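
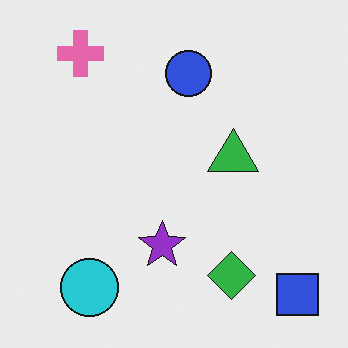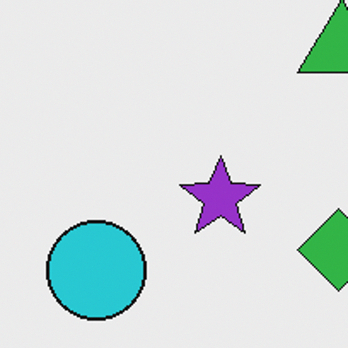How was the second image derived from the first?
It was cropped to a noticeably smaller region and rescaled.

The visible shapes are larger and the field of view is narrower; shapes near the original edges may be partly or wholly outside the frame — a crop-and-rescale.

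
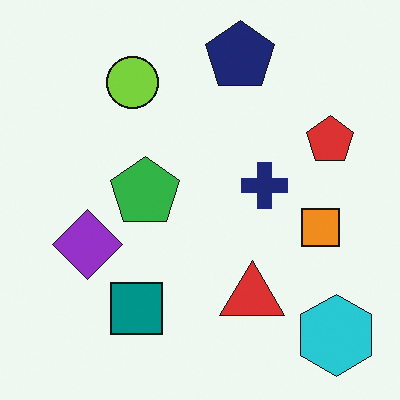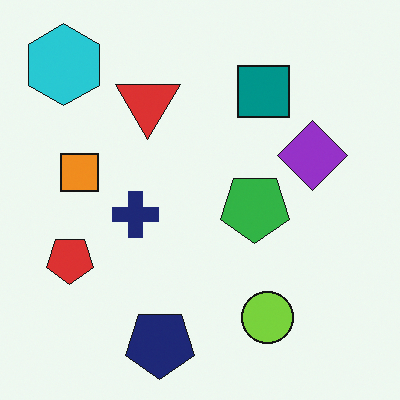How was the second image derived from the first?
Rotated 180°.

The cyan hexagon sits in the bottom-right of the first image and the top-left of the second — consistent with a whole-image 180° rotation.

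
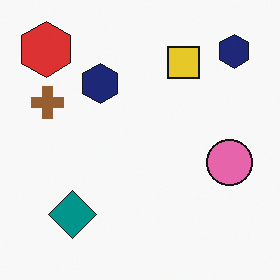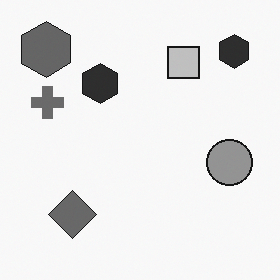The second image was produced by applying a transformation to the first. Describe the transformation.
The image was converted to grayscale.

All color is removed — every shape is now a shade of grey.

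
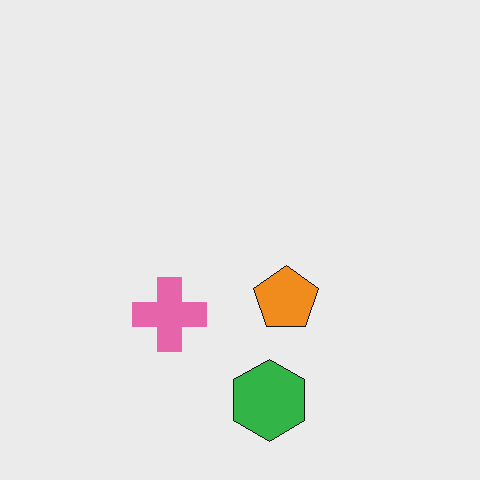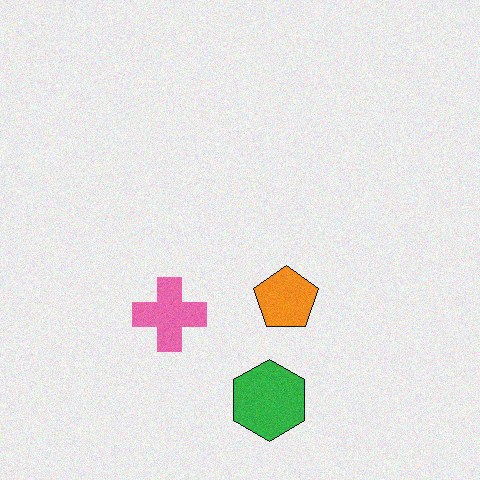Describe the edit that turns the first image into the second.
It was degraded with a light layer of grain.

Random speckle covers the whole image, including the flat background.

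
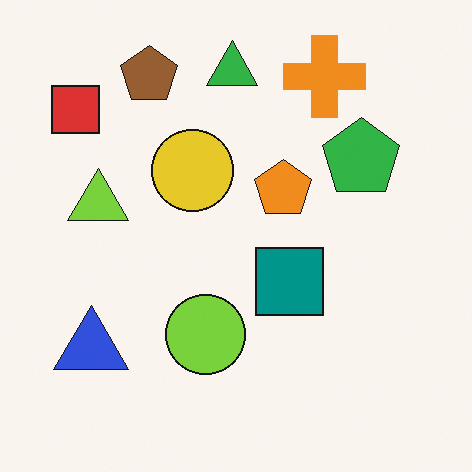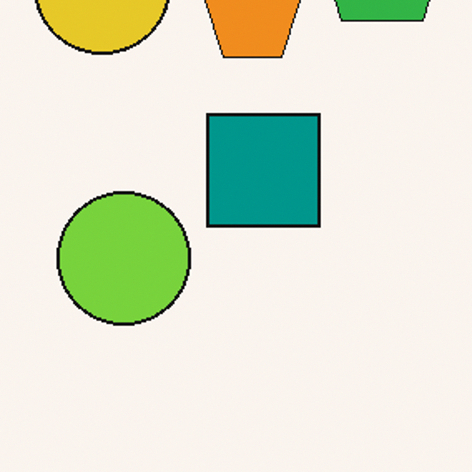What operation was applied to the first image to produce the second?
The image was cropped tightly and scaled back up.

The visible shapes are larger and the field of view is narrower; shapes near the original edges may be partly or wholly outside the frame — a crop-and-rescale.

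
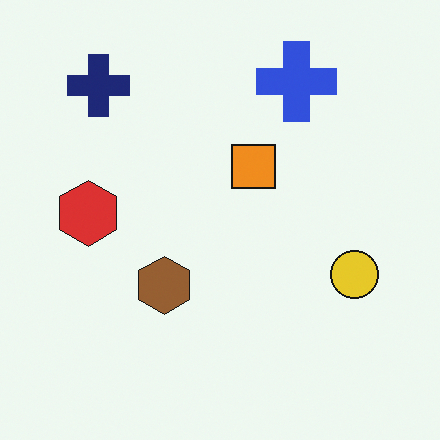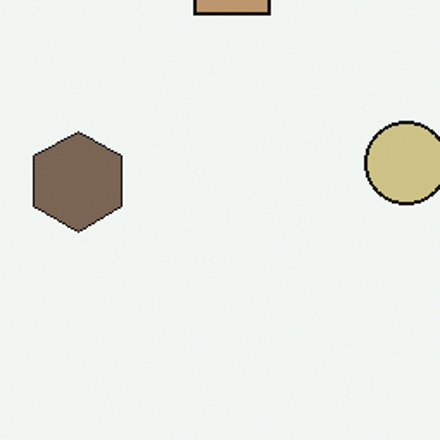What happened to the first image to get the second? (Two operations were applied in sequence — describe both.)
It was heavily desaturated, then cropped tightly and scaled back up.

All colors are more muted and greyish — a global saturation change. The visible shapes are larger and the field of view is narrower; shapes near the original edges may be partly or wholly outside the frame — a crop-and-rescale.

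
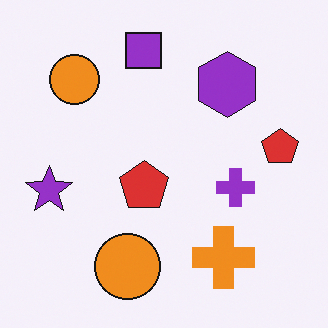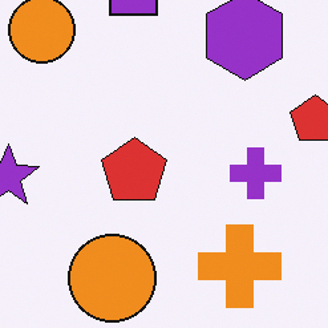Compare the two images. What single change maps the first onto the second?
It was cropped to a modestly smaller region and rescaled.

The visible shapes are larger and the field of view is narrower; shapes near the original edges may be partly or wholly outside the frame — a crop-and-rescale.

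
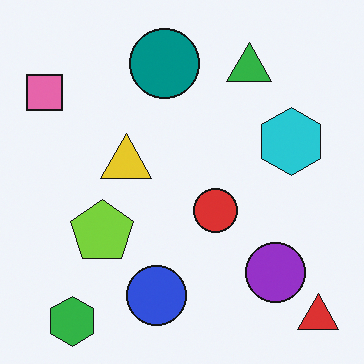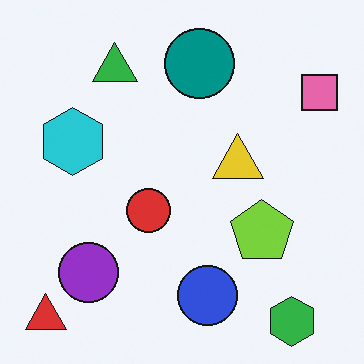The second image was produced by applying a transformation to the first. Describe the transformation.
It was flipped horizontally (left ↔ right).

The pink square is in the top-left of the first image and the top-right of the second — shapes on opposite sides of the vertical midline have swapped in a mirror flip.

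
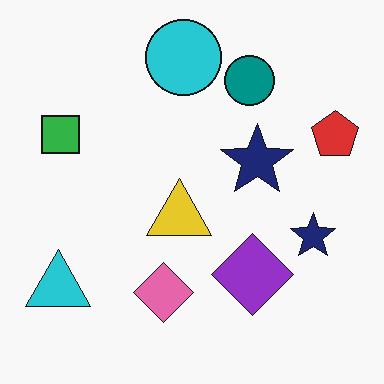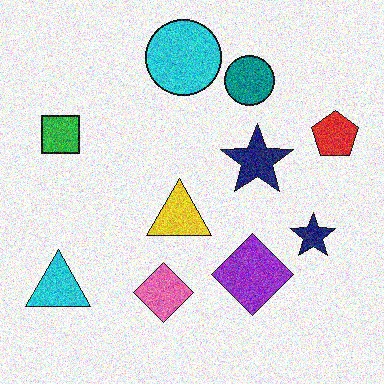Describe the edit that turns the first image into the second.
This is the original image degraded with a thick layer of grain.

Random speckle covers the whole image, including the flat background.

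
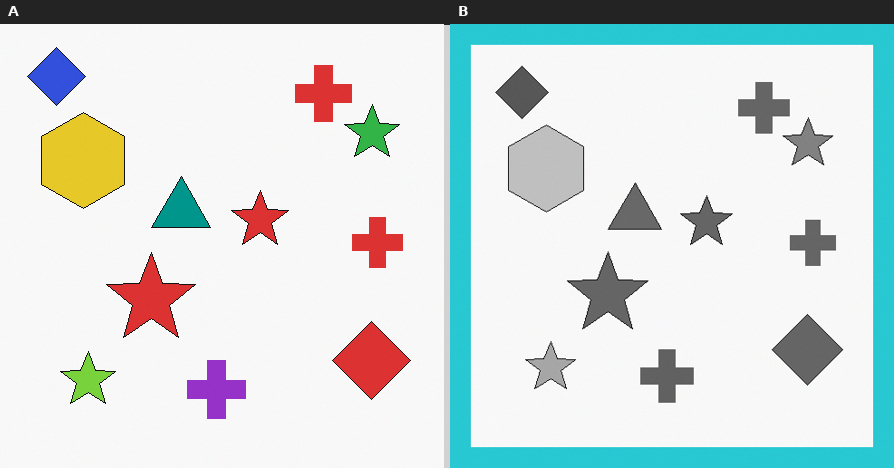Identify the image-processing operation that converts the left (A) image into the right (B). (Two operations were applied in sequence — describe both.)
The right (B) image is the left (A) converted to grayscale, then framed with a cyan border.

All color is removed — every shape is now a shade of grey. A solid cyan frame runs around the edge of the right (B) image, with the content slightly shrunk inside it.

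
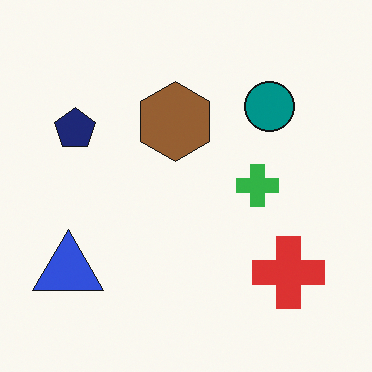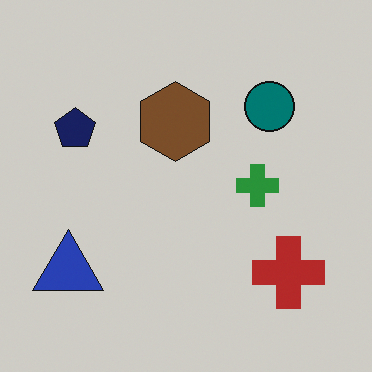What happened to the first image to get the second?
The image was slightly darkened.

Every pixel — background and shapes alike — is uniformly darkened.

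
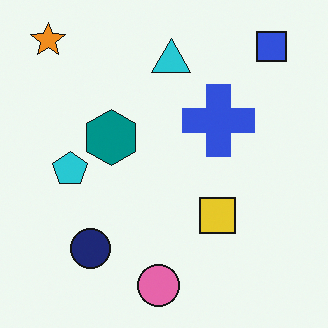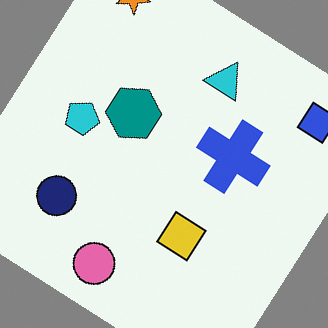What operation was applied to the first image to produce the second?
Rotated clockwise by a large amount — several tens of degrees.

Every shape is tilted by the same angle and the image corners show triangular fill wedges — a whole-image rotation by a non-right angle.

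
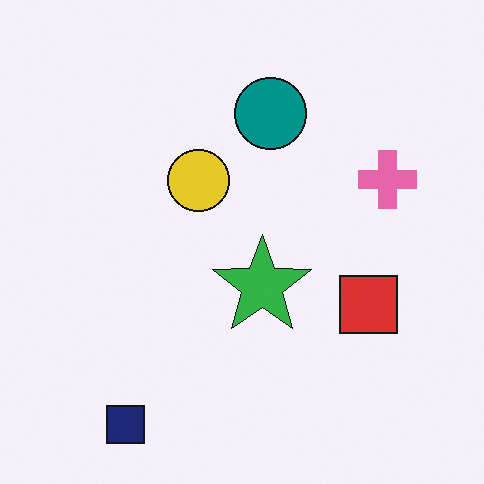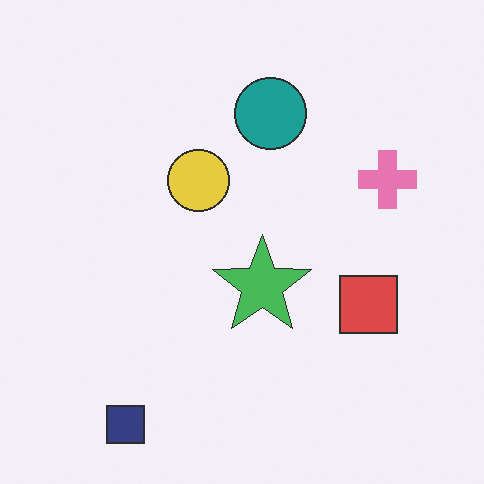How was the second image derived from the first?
It was given slightly reduced contrast.

Tones are pushed toward mid-grey across the whole image — a global contrast change.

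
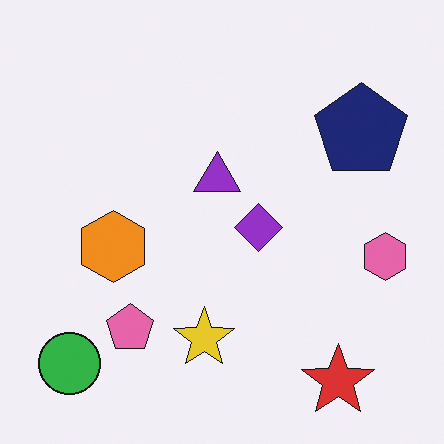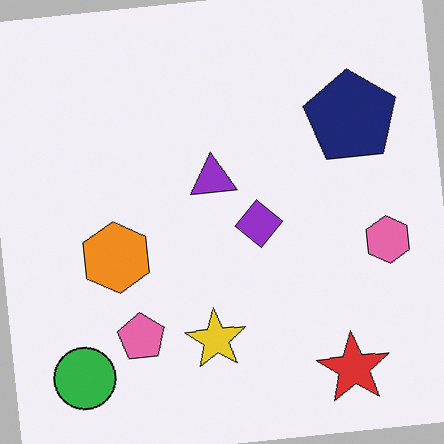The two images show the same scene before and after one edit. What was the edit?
The transformation is: rotated counter-clockwise by a small amount.

Every shape is tilted by the same angle and the image corners show triangular fill wedges — a whole-image rotation by a non-right angle.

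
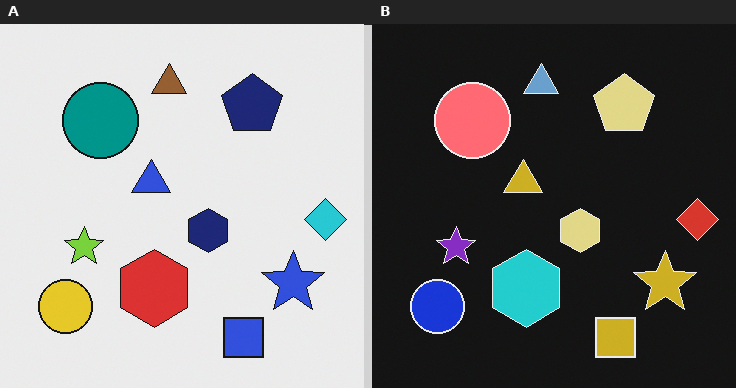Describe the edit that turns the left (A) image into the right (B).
The transformation is: color-inverted (negative).

The light background has become dark and every shape's color is its complement — a photographic negative.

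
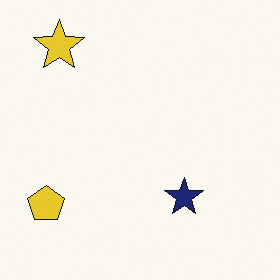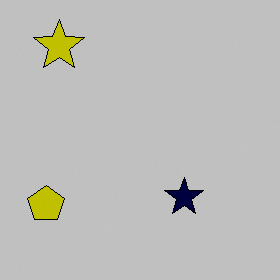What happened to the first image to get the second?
The image was aggressively posterized.

Each flat color has snapped to a coarser quantized level — most visibly, the near-white background has dropped to a flat grey.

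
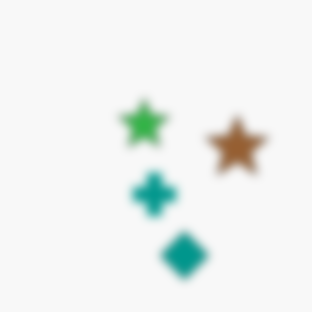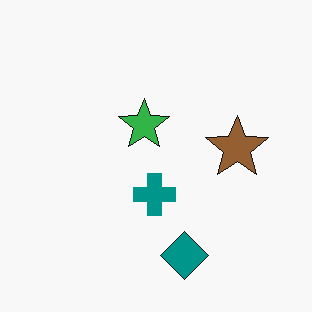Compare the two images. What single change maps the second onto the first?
The image was strongly gaussian-blurred.

Shape edges and outlines are uniformly softened across the whole image.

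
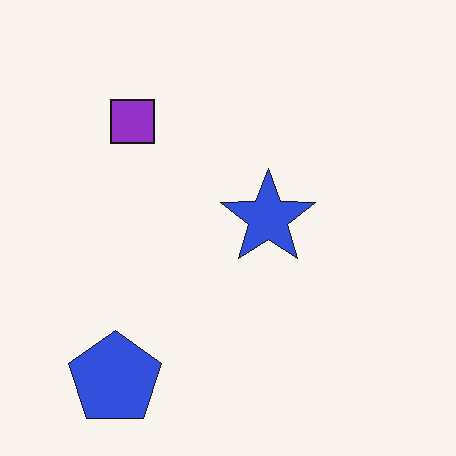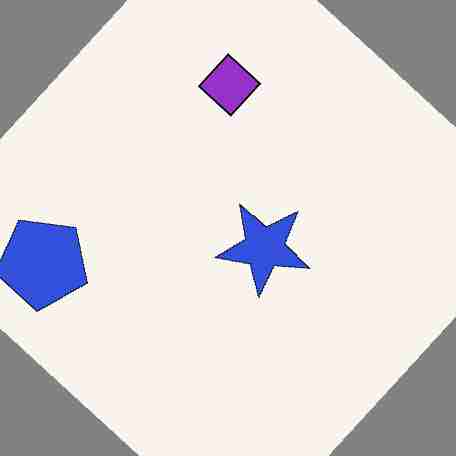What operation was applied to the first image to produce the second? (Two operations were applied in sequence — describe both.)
This is the original image rotated clockwise by a large amount — several tens of degrees, then heavily JPEG-compressed with obvious blocking artifacts.

Every shape is tilted by the same angle and the image corners show triangular fill wedges — a whole-image rotation by a non-right angle. Blocky 8×8 compression artifacts appear around shape edges and the flat background shows ringing — characteristic JPEG degradation.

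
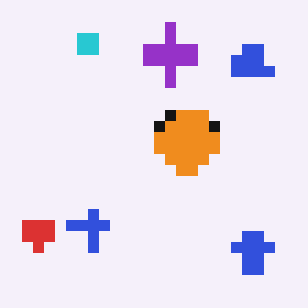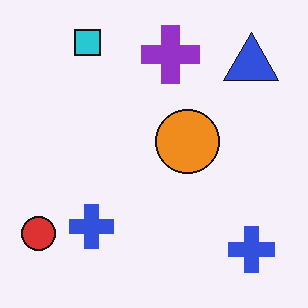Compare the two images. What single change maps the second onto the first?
The first image is the second heavily pixelated into large blocks.

Shapes are reduced to large square blocks; fine edges and outlines are lost — a downscale-then-upscale (mosaic) effect.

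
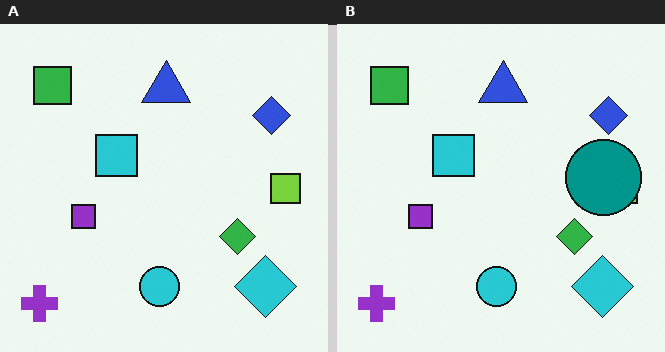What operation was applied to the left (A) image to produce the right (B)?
Overlaid with an additional teal circle.

A teal circle appears in the right (B) image that is absent from the left (A).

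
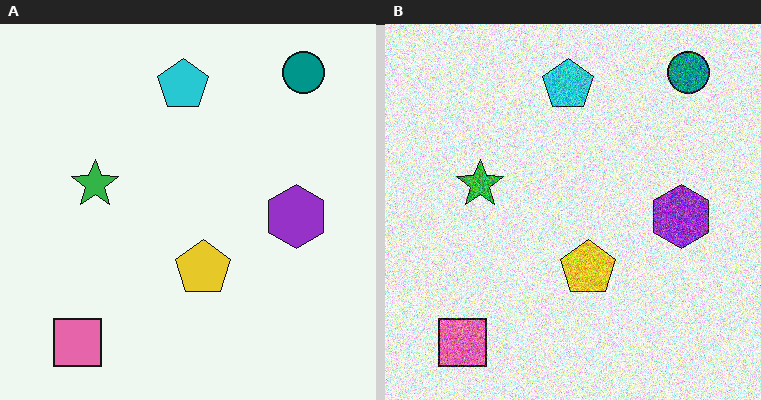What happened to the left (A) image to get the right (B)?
The image was degraded with a thick layer of grain.

Random speckle covers the whole image, including the flat background.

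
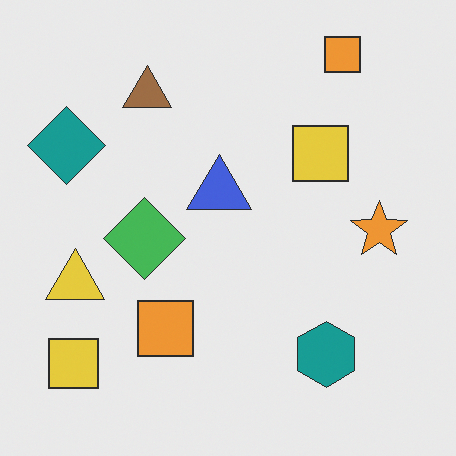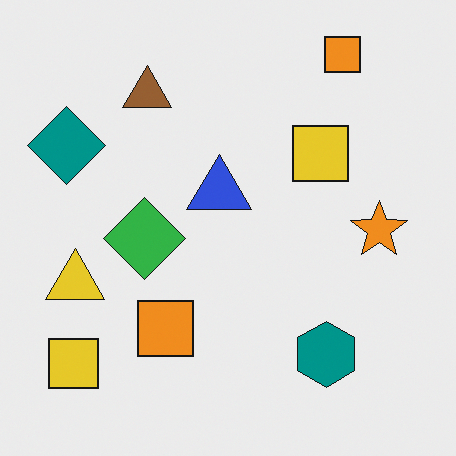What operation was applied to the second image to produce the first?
The transformation is: given slightly reduced contrast.

Tones are pushed toward mid-grey across the whole image — a global contrast change.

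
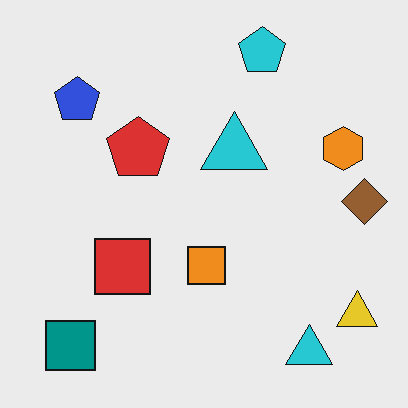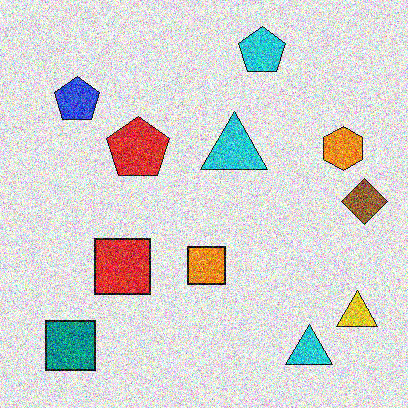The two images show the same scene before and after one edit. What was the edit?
This is the original image degraded with a thick layer of grain.

Random speckle covers the whole image, including the flat background.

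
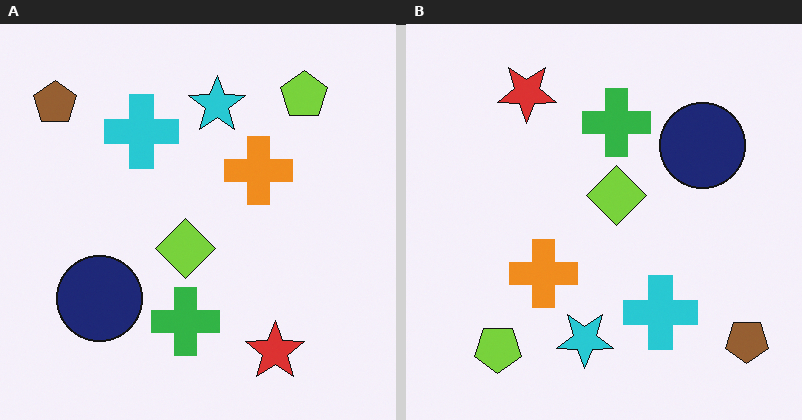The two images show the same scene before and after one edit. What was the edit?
The right (B) image is the left (A) rotated 180°.

The brown pentagon sits in the top-left of the left (A) image and the bottom-right of the right (B) — consistent with a whole-image 180° rotation.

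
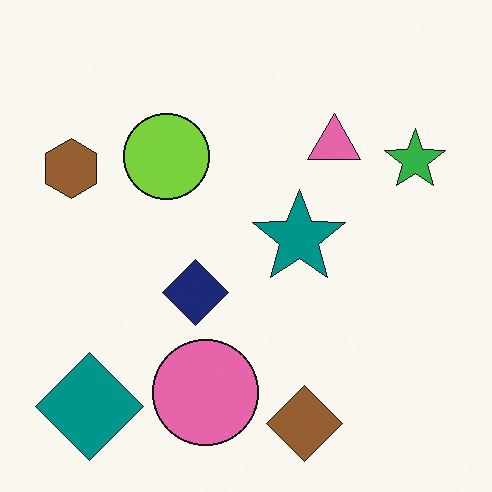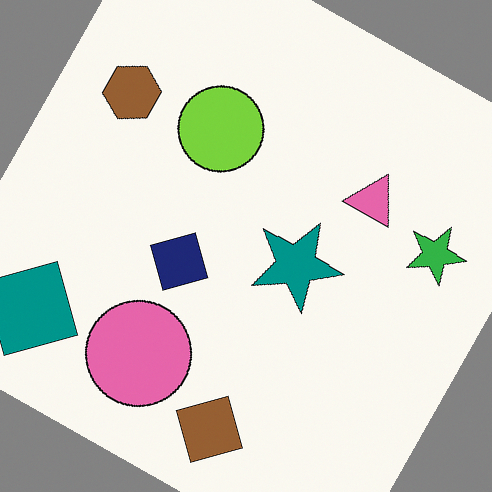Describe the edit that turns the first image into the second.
It was rotated clockwise by a clearly visible amount.

Every shape is tilted by the same angle and the image corners show triangular fill wedges — a whole-image rotation by a non-right angle.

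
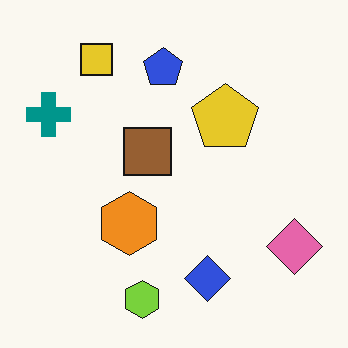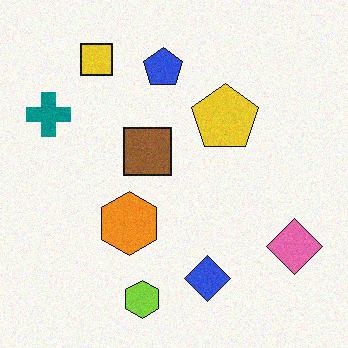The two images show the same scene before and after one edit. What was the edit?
The image was degraded with a light layer of grain.

Random speckle covers the whole image, including the flat background.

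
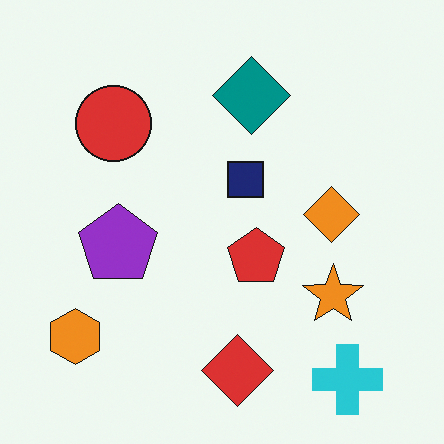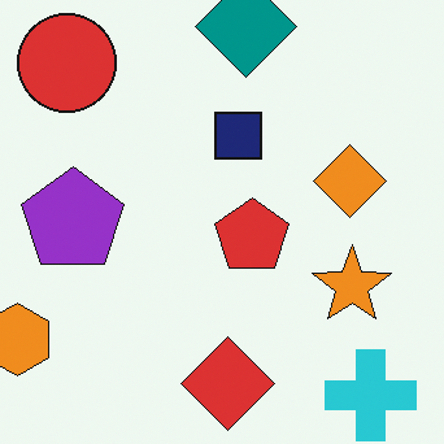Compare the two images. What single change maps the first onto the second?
The second image is the first cropped to a modestly smaller region and rescaled.

The visible shapes are larger and the field of view is narrower; shapes near the original edges may be partly or wholly outside the frame — a crop-and-rescale.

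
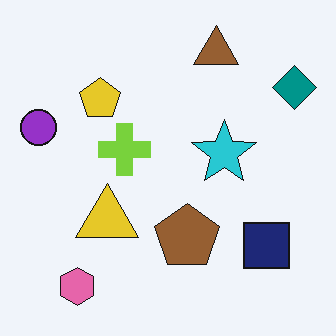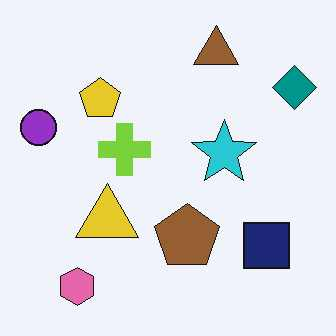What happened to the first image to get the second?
The second image is the first given moderate JPEG compression.

Blocky 8×8 compression artifacts appear around shape edges and the flat background shows ringing — characteristic JPEG degradation.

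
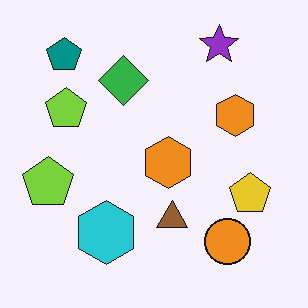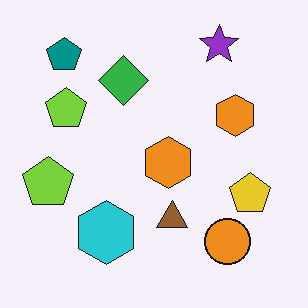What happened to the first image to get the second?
This is the original image given moderate JPEG compression.

Blocky 8×8 compression artifacts appear around shape edges and the flat background shows ringing — characteristic JPEG degradation.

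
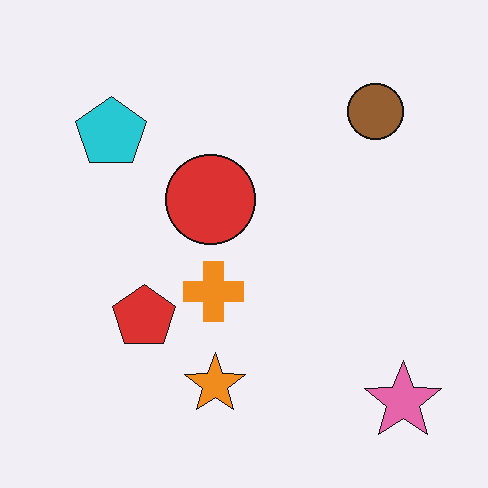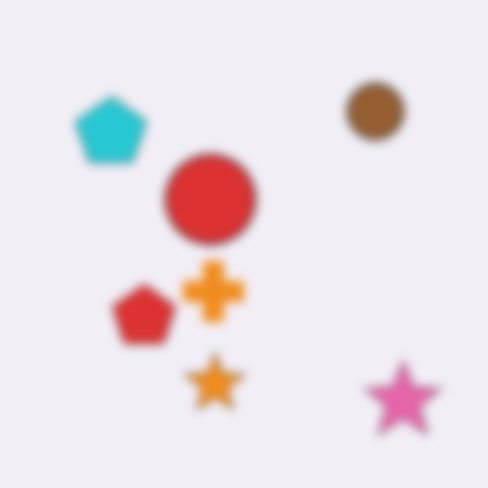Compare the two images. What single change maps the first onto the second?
The second image is the first heavily blurred.

Shape edges and outlines are uniformly softened across the whole image.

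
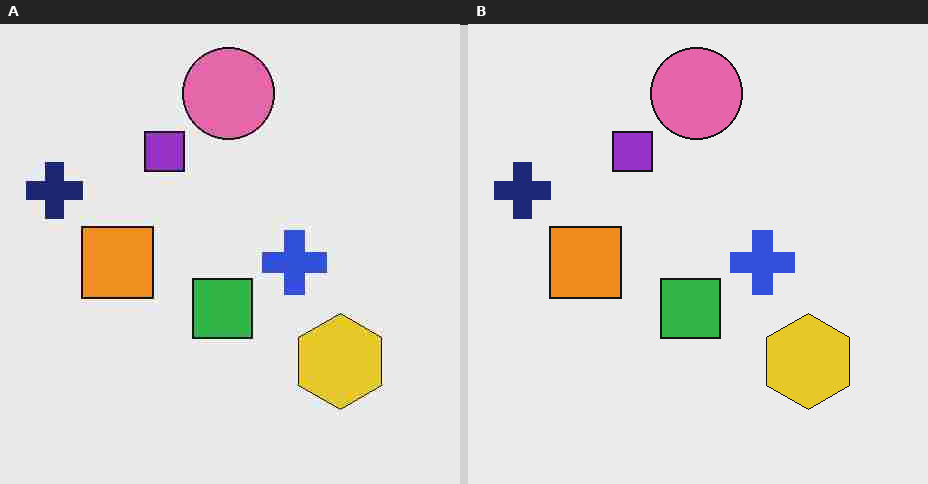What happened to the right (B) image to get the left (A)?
The image was degraded with heavy JPEG compression.

Blocky 8×8 compression artifacts appear around shape edges and the flat background shows ringing — characteristic JPEG degradation.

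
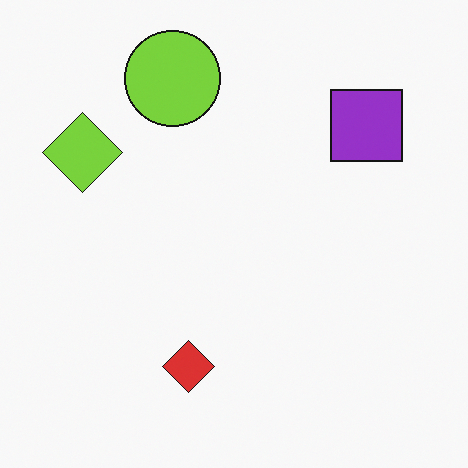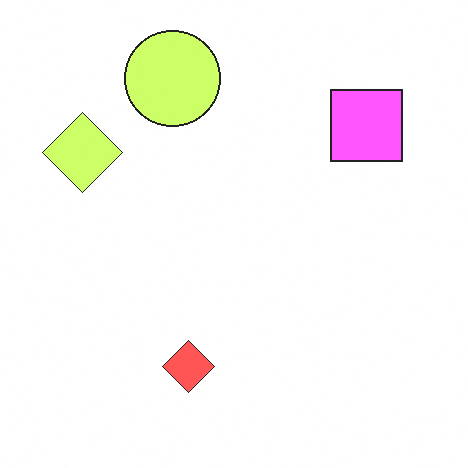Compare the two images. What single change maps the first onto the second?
It was brightened a lot.

Every pixel — background and shapes alike — is uniformly brightened.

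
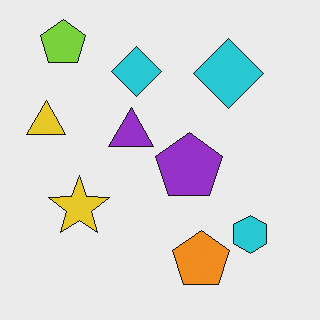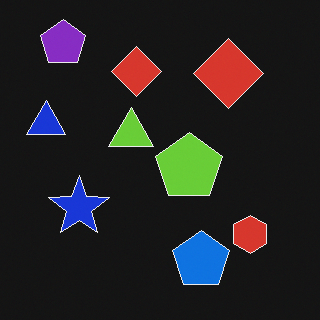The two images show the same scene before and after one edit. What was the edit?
The second image is the first color-inverted (negative).

The light background has become dark and every shape's color is its complement — a photographic negative.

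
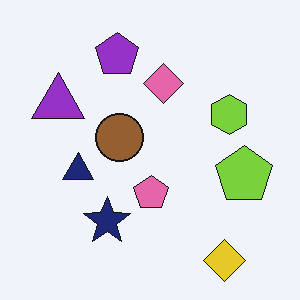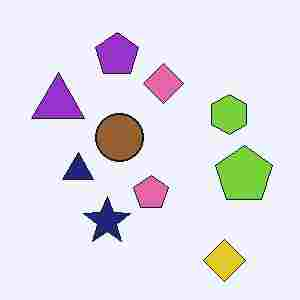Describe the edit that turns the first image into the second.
It was heavily JPEG-compressed with obvious blocking artifacts.

Blocky 8×8 compression artifacts appear around shape edges and the flat background shows ringing — characteristic JPEG degradation.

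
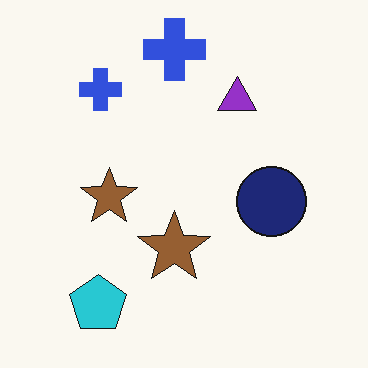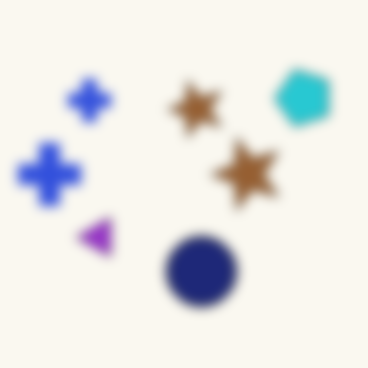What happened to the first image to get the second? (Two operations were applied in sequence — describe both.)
Transposed (reflected across the top-left ↔ bottom-right diagonal), then heavily blurred.

Shapes have swapped their row and column positions — what was in the top-right is now in the bottom-left — a diagonal reflection. Shape edges and outlines are uniformly softened across the whole image.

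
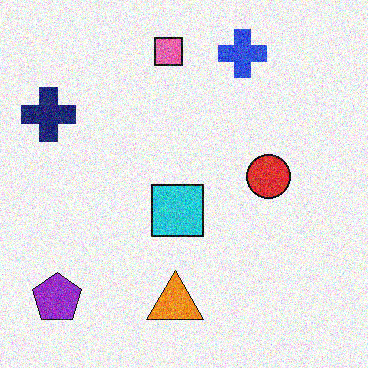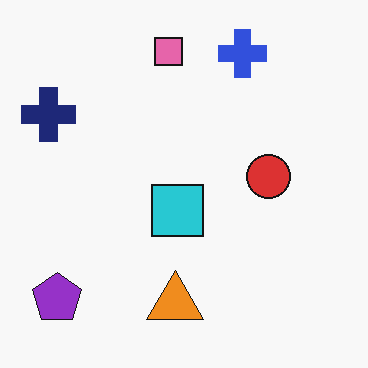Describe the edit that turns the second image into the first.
Degraded with heavy additive noise.

Random speckle covers the whole image, including the flat background.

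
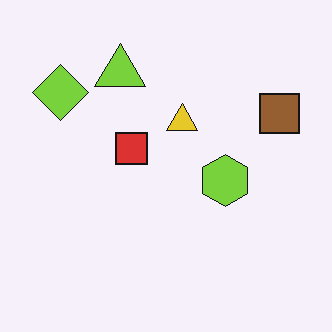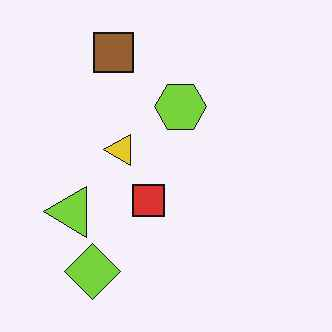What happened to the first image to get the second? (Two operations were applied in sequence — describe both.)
The transformation is: rotated 90° counter-clockwise, then JPEG-compressed with visible artifacts.

The lime diamond sits in the top-left of the first image and the bottom-left of the second — consistent with a whole-image 90° counter-clockwise rotation. Blocky 8×8 compression artifacts appear around shape edges and the flat background shows ringing — characteristic JPEG degradation.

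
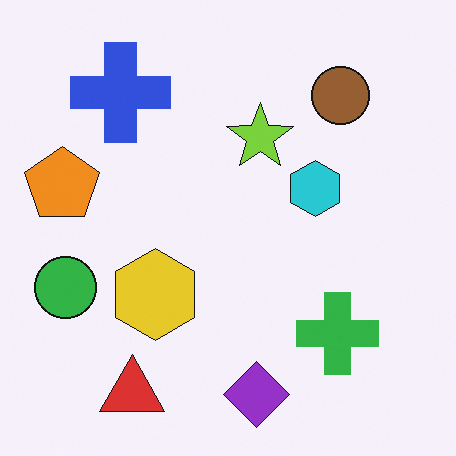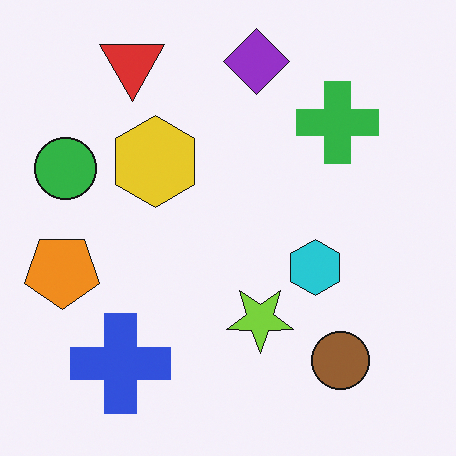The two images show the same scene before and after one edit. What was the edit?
The image was flipped vertically (top ↔ bottom).

The purple diamond is in the bottom of the first image and the top of the second — shapes on opposite sides of the horizontal midline have swapped in a mirror flip.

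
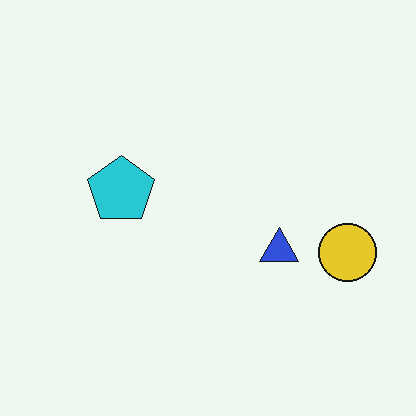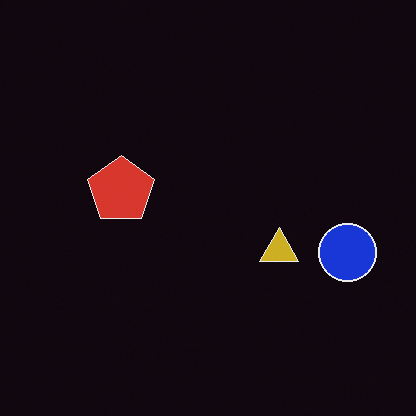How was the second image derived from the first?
It was color-inverted (negative).

The light background has become dark and every shape's color is its complement — a photographic negative.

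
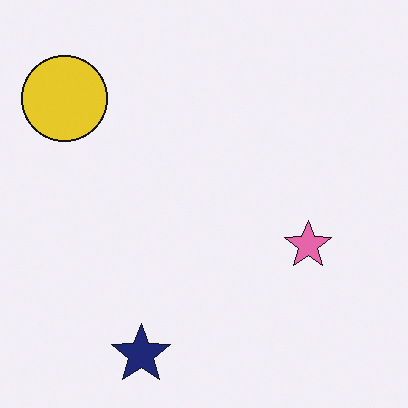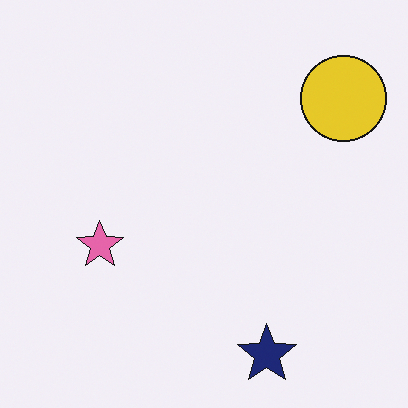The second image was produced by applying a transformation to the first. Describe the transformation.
This is the original image flipped horizontally (left ↔ right).

The yellow circle is in the top-left of the first image and the top-right of the second — shapes on opposite sides of the vertical midline have swapped in a mirror flip.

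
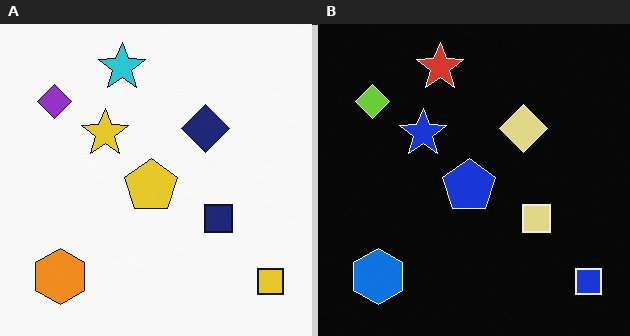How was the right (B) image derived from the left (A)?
The transformation is: color-inverted (negative).

The light background has become dark and every shape's color is its complement — a photographic negative.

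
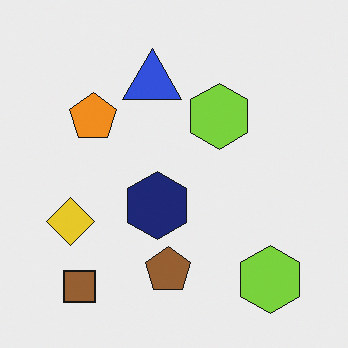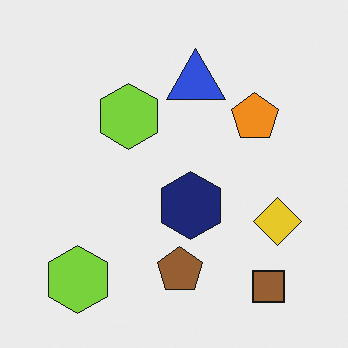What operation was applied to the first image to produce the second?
The image was flipped horizontally (left ↔ right).

The yellow diamond is in the left of the first image and the right of the second — shapes on opposite sides of the vertical midline have swapped in a mirror flip.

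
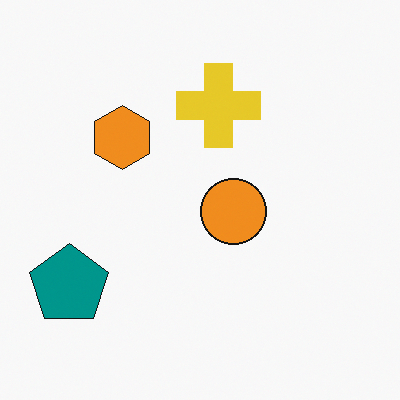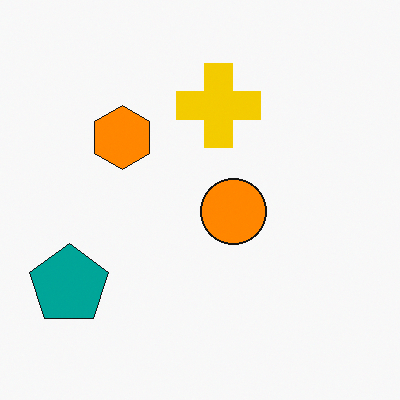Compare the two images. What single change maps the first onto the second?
Slightly oversaturated.

All colors are more vivid — a global saturation change.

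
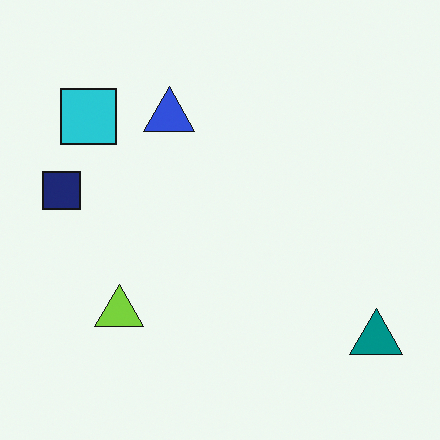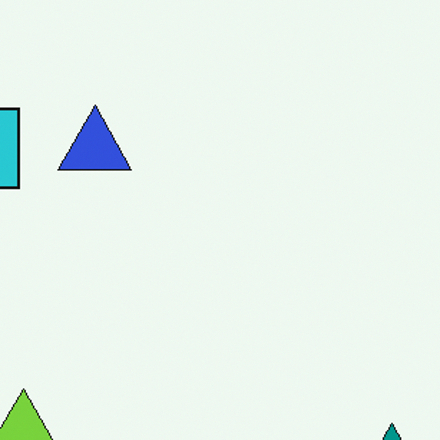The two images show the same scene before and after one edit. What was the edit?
It was cropped to a modestly smaller region and rescaled.

The visible shapes are larger and the field of view is narrower; shapes near the original edges may be partly or wholly outside the frame — a crop-and-rescale.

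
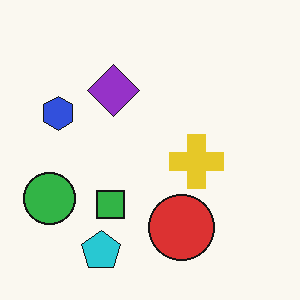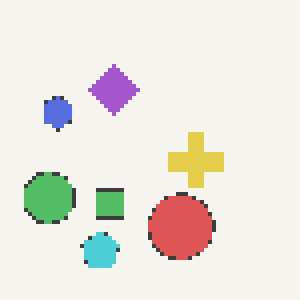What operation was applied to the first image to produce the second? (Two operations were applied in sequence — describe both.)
It was mildly pixelated, then given slightly reduced contrast.

Shapes are reduced to large square blocks; fine edges and outlines are lost — a downscale-then-upscale (mosaic) effect. Tones are pushed toward mid-grey across the whole image — a global contrast change.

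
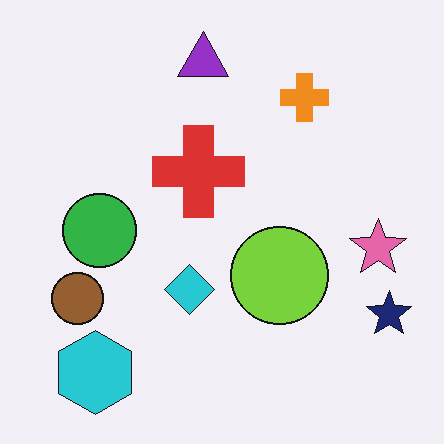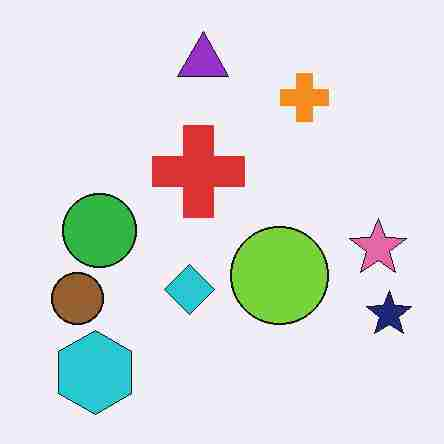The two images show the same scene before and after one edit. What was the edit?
This is the original image degraded with heavy JPEG compression.

Blocky 8×8 compression artifacts appear around shape edges and the flat background shows ringing — characteristic JPEG degradation.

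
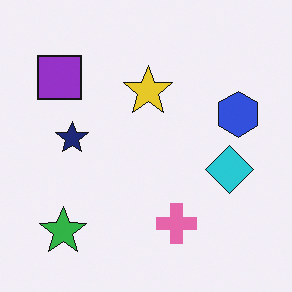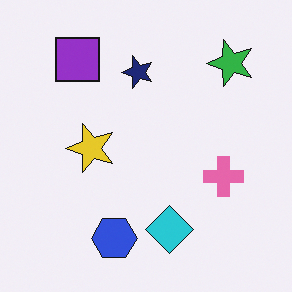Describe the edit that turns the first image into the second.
It was transposed (reflected across the top-left ↔ bottom-right diagonal).

Shapes have swapped their row and column positions — what was in the top-right is now in the bottom-left — a diagonal reflection.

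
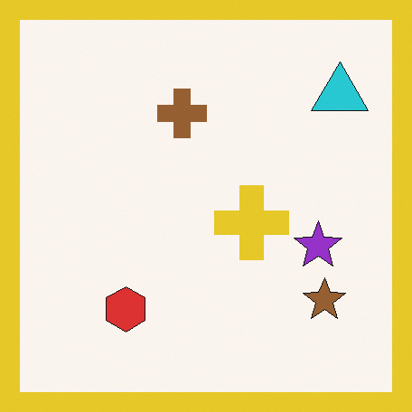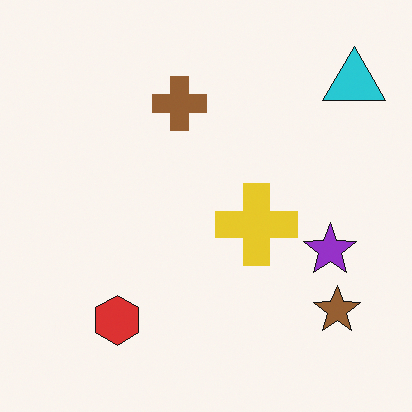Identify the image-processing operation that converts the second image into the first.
The image was framed with a yellow border.

A solid yellow frame runs around the edge of the first image, with the content slightly shrunk inside it.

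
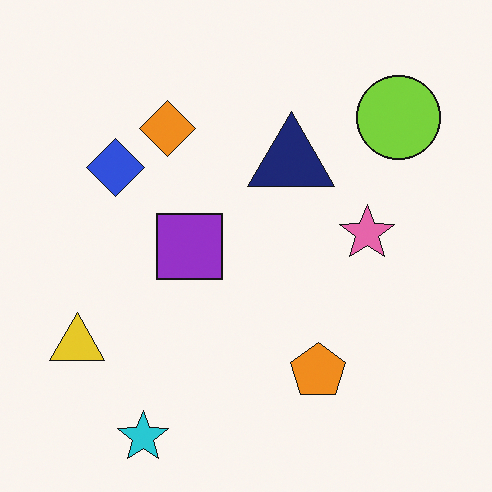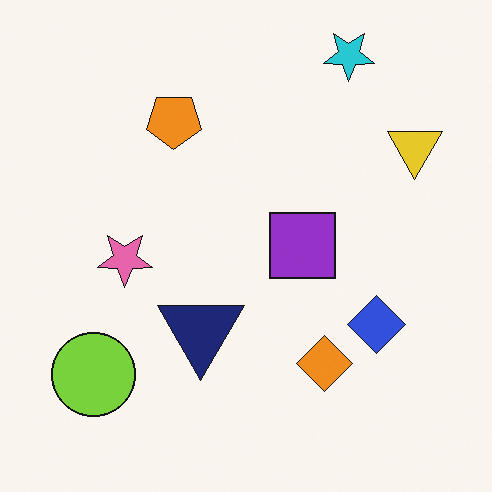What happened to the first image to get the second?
This is the original image rotated 180°.

The cyan star sits in the bottom-left of the first image and the top-right of the second — consistent with a whole-image 180° rotation.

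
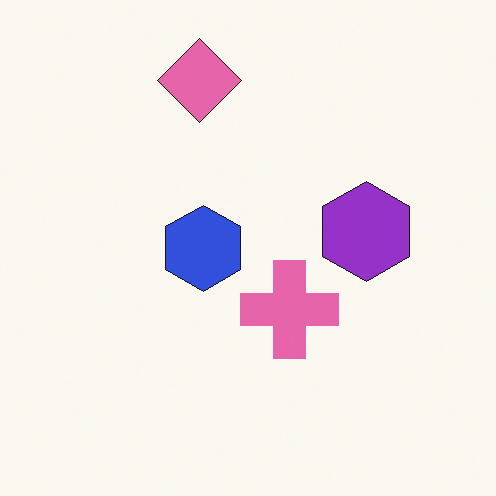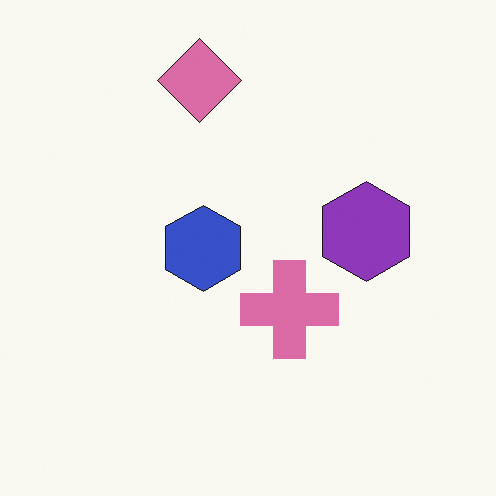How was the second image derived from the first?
The second image is the first slightly desaturated.

All colors are more muted and greyish — a global saturation change.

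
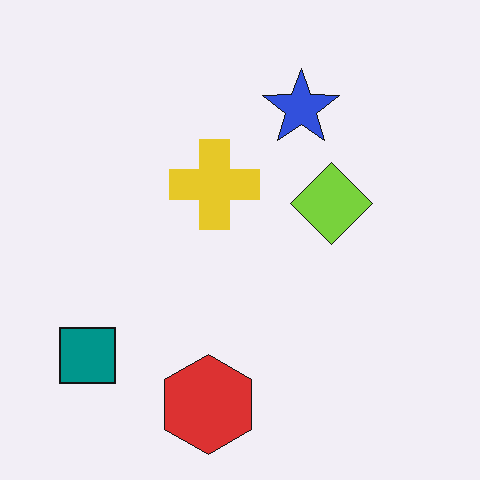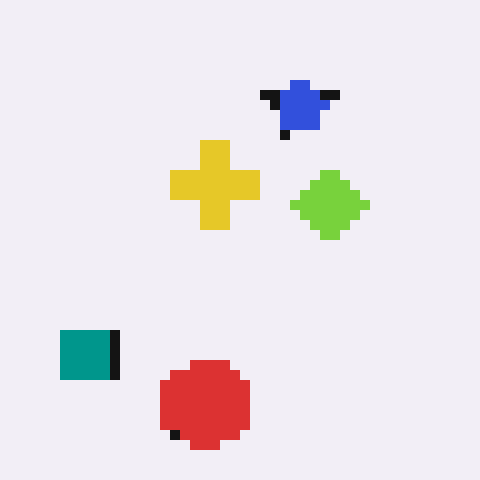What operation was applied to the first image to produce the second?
This is the original image coarsely pixelated.

Shapes are reduced to large square blocks; fine edges and outlines are lost — a downscale-then-upscale (mosaic) effect.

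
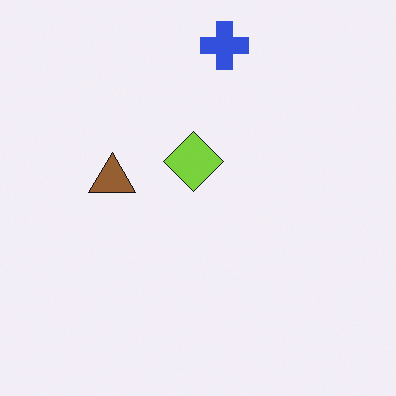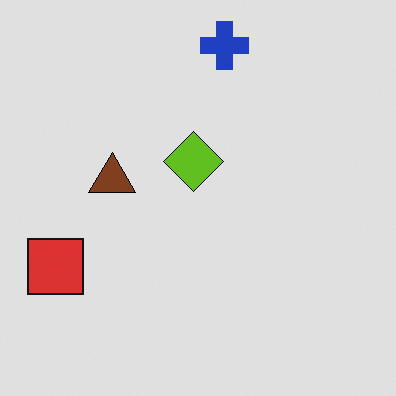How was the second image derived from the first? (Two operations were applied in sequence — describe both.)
The image was moderately posterized, then overlaid with an additional red square.

Each flat color has snapped to a coarser quantized level — most visibly, the near-white background has dropped to a flat grey. A red square appears in the second image that is absent from the first.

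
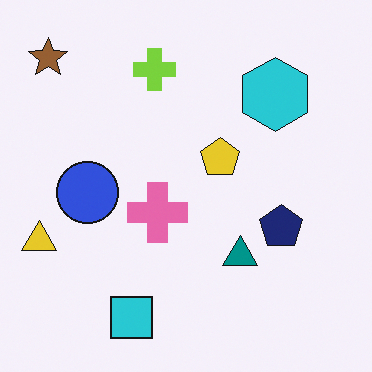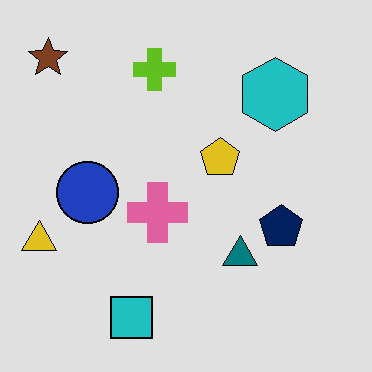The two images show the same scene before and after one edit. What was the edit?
This is the original image moderately posterized.

Each flat color has snapped to a coarser quantized level — most visibly, the near-white background has dropped to a flat grey.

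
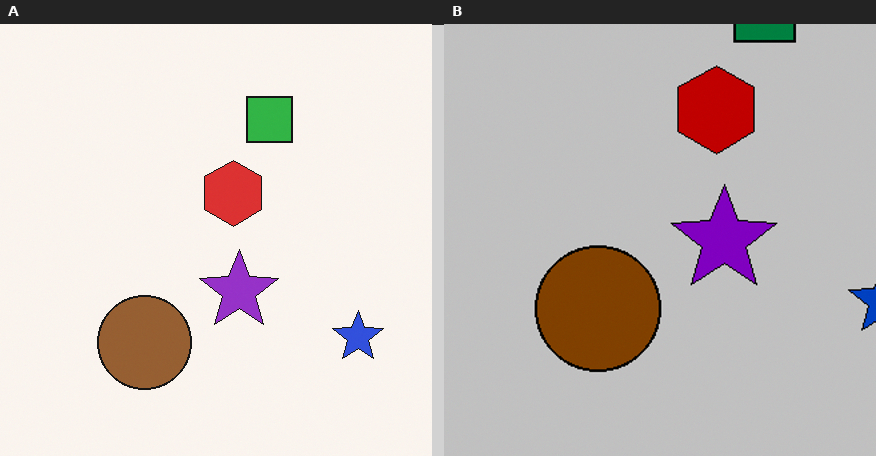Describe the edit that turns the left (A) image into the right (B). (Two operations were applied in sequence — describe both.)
This is the original image aggressively posterized, then cropped slightly and scaled back up.

Each flat color has snapped to a coarser quantized level — most visibly, the near-white background has dropped to a flat grey. The visible shapes are larger and the field of view is narrower; shapes near the original edges may be partly or wholly outside the frame — a crop-and-rescale.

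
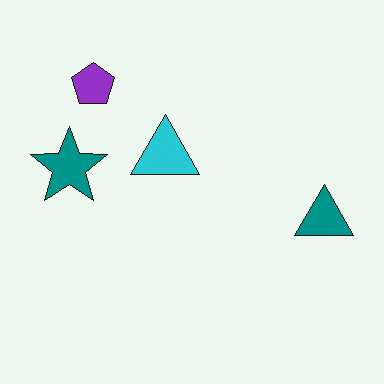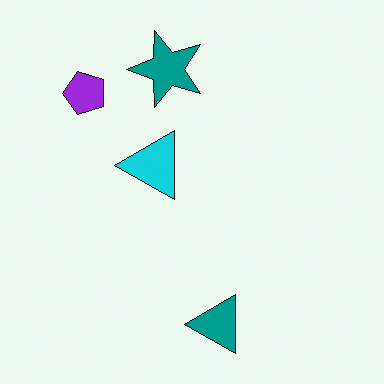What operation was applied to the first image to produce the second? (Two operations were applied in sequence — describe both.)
The image was transposed (reflected across the top-left ↔ bottom-right diagonal), then slightly oversaturated.

Shapes have swapped their row and column positions — what was in the top-right is now in the bottom-left — a diagonal reflection. All colors are more vivid — a global saturation change.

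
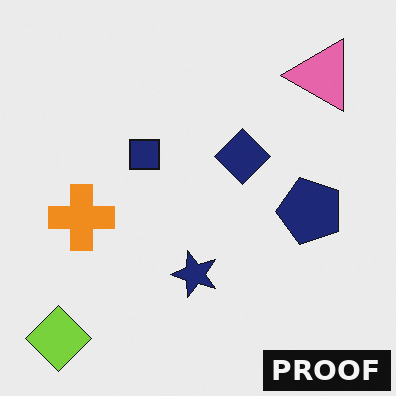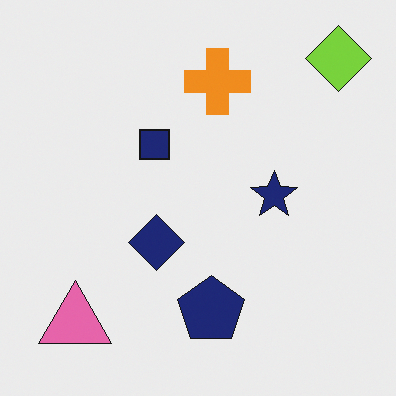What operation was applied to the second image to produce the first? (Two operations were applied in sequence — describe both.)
This is the original image transposed (reflected across the top-left ↔ bottom-right diagonal), then watermarked with the text "PROOF" in the lower-right corner.

Shapes have swapped their row and column positions — what was in the top-right is now in the bottom-left — a diagonal reflection. A dark label reading "PROOF" appears in the lower-right corner.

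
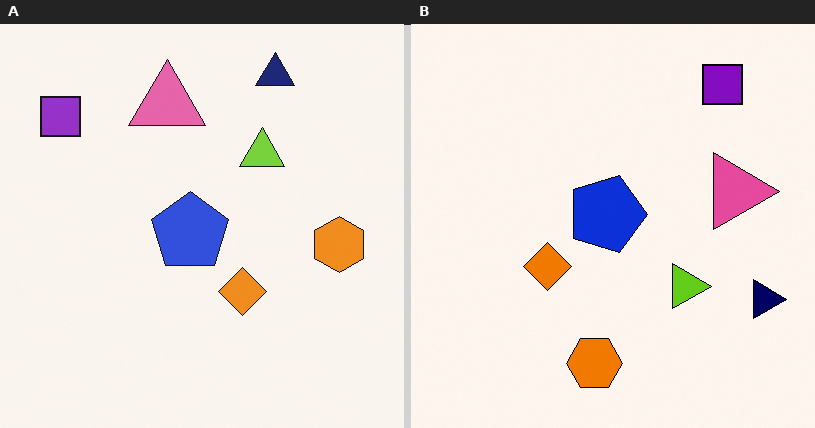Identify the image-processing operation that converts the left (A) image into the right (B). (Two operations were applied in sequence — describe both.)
The image was rotated 90° clockwise, then given slightly increased contrast.

The purple square sits in the top-left of the left (A) image and the top-right of the right (B) — consistent with a whole-image 90° clockwise rotation. Tones are pushed away from mid-grey across the whole image — a global contrast change.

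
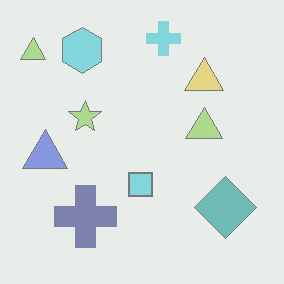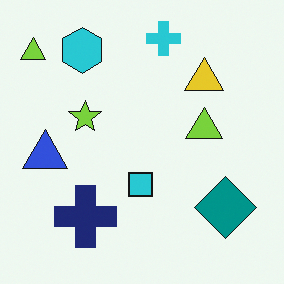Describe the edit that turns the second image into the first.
It was washed out (contrast reduced).

Tones are pushed toward mid-grey across the whole image — a global contrast change.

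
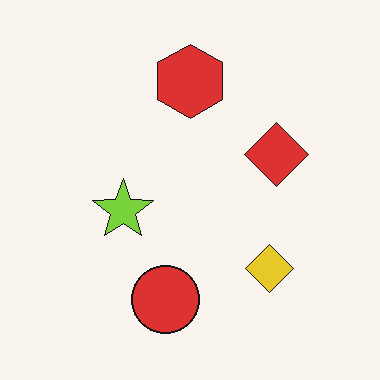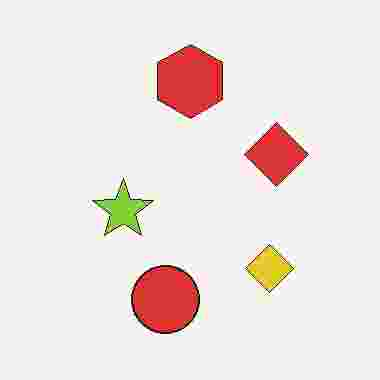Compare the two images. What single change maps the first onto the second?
Heavily JPEG-compressed with obvious blocking artifacts.

Blocky 8×8 compression artifacts appear around shape edges and the flat background shows ringing — characteristic JPEG degradation.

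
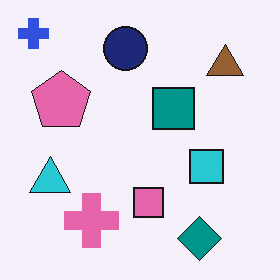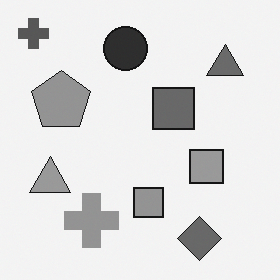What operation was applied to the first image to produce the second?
It was converted to grayscale.

All color is removed — every shape is now a shade of grey.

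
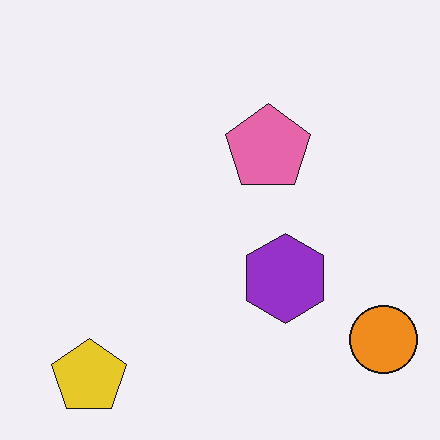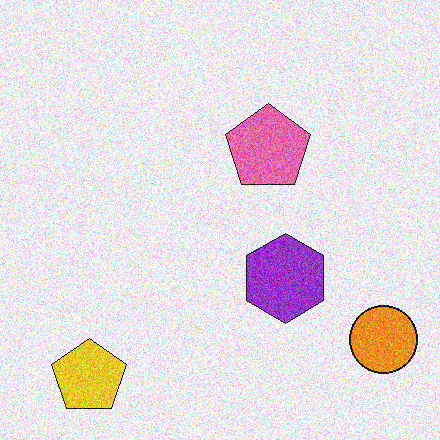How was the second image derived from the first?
This is the original image degraded with moderate additive noise.

Random speckle covers the whole image, including the flat background.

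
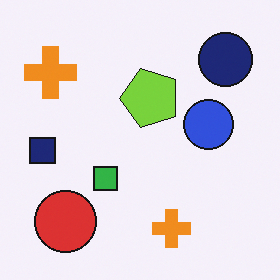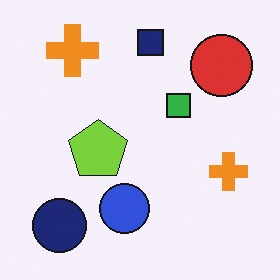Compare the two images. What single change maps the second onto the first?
The first image is the second transposed (reflected across the top-left ↔ bottom-right diagonal).

Shapes have swapped their row and column positions — what was in the top-right is now in the bottom-left — a diagonal reflection.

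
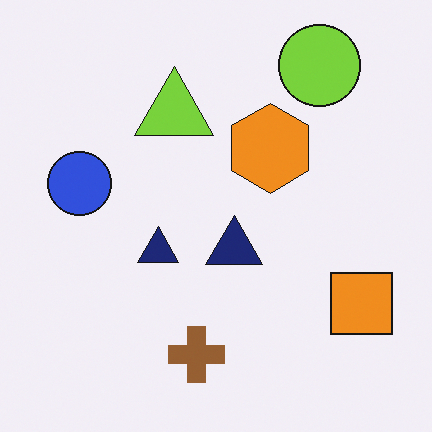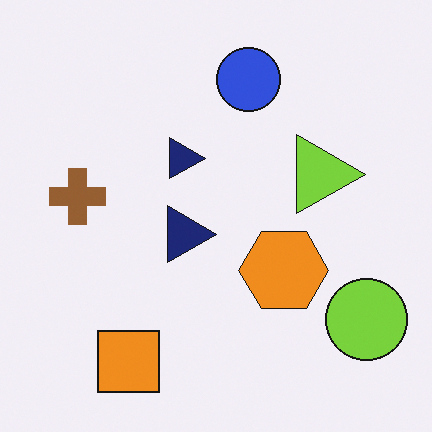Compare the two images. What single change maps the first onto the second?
The transformation is: rotated 90° clockwise.

The lime circle sits in the top-right of the first image and the bottom-right of the second — consistent with a whole-image 90° clockwise rotation.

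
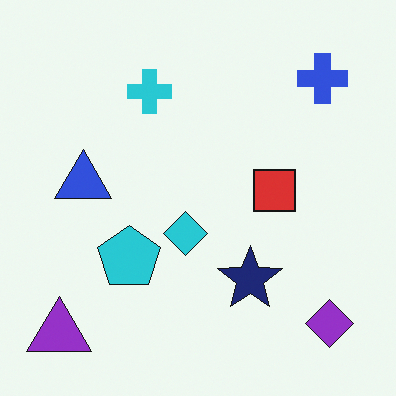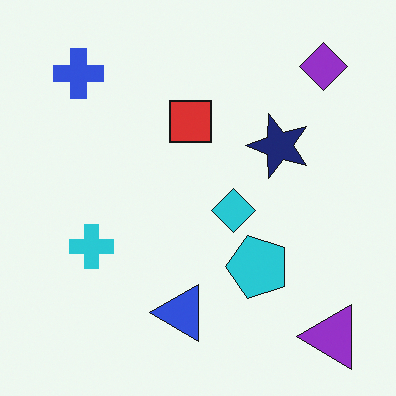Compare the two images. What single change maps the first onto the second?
Rotated 90° counter-clockwise.

The purple triangle sits in the bottom-left of the first image and the bottom-right of the second — consistent with a whole-image 90° counter-clockwise rotation.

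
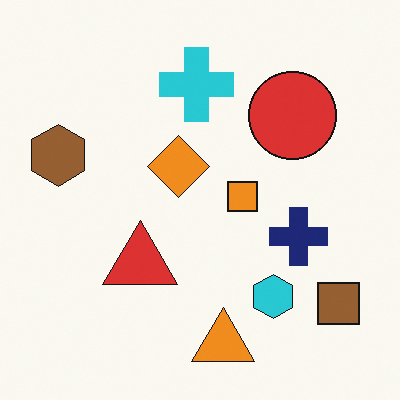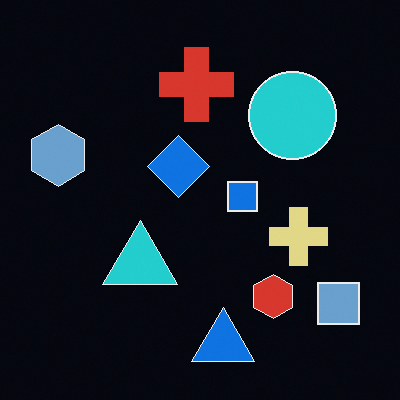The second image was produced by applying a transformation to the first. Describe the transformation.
This is the original image color-inverted (negative).

The light background has become dark and every shape's color is its complement — a photographic negative.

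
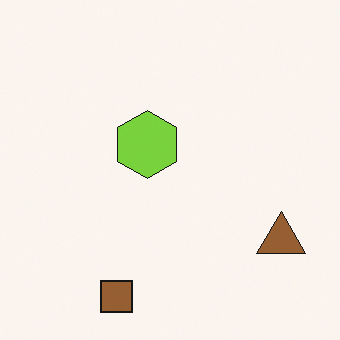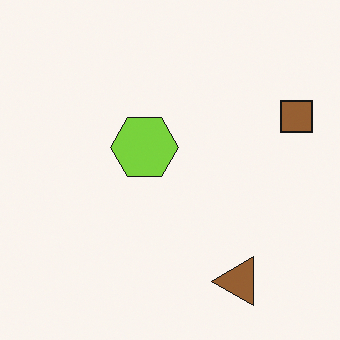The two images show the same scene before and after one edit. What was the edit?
The transformation is: transposed (reflected across the top-left ↔ bottom-right diagonal).

Shapes have swapped their row and column positions — what was in the top-right is now in the bottom-left — a diagonal reflection.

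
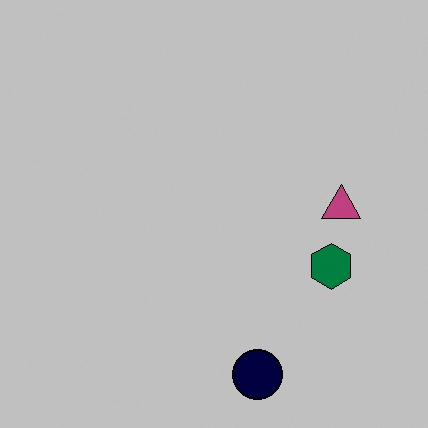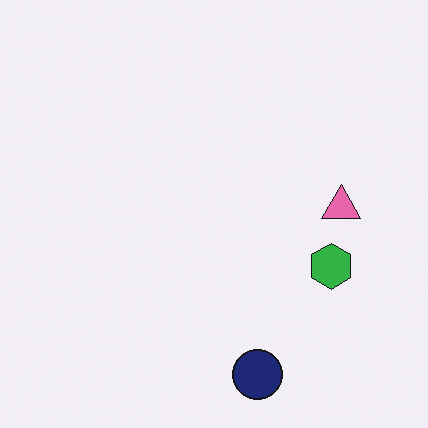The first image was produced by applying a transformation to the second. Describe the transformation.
The image was aggressively posterized.

Each flat color has snapped to a coarser quantized level — most visibly, the near-white background has dropped to a flat grey.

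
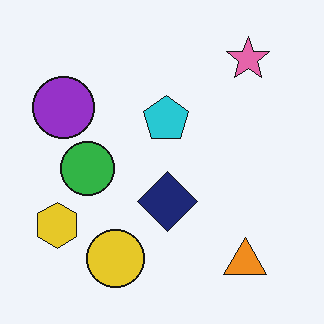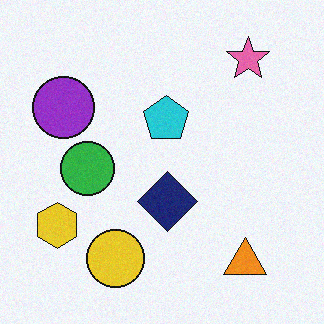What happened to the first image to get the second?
This is the original image degraded with light additive noise.

Random speckle covers the whole image, including the flat background.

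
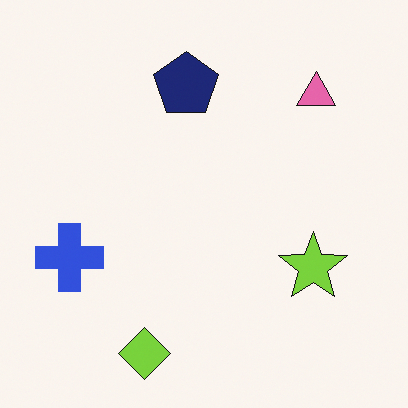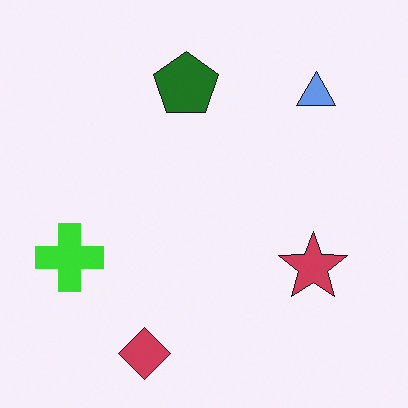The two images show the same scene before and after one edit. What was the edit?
The image was hue-shifted through roughly half the color wheel.

Every shape's color has rotated by the same amount around the hue wheel — a uniform hue shift.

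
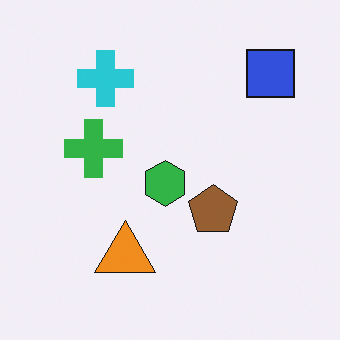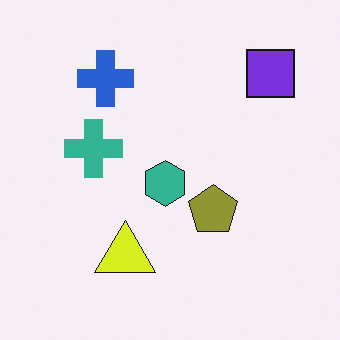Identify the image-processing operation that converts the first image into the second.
The second image is the first hue-shifted by a small amount.

Every shape's color has rotated by the same amount around the hue wheel — a uniform hue shift.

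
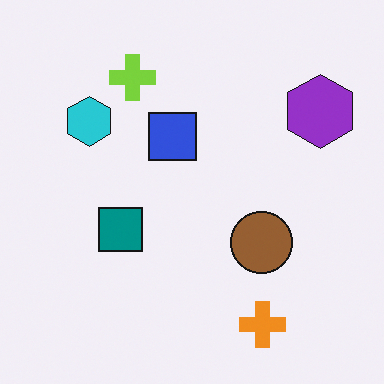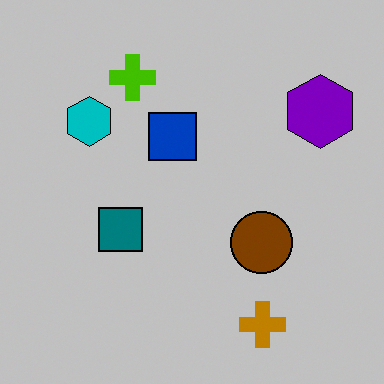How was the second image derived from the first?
The transformation is: aggressively posterized.

Each flat color has snapped to a coarser quantized level — most visibly, the near-white background has dropped to a flat grey.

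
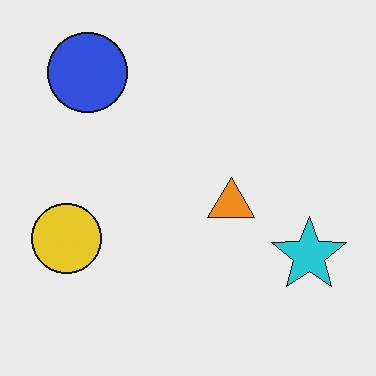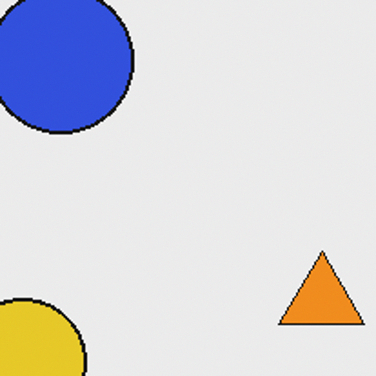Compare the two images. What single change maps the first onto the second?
The transformation is: cropped to a noticeably smaller region and rescaled.

The visible shapes are larger and the field of view is narrower; shapes near the original edges may be partly or wholly outside the frame — a crop-and-rescale.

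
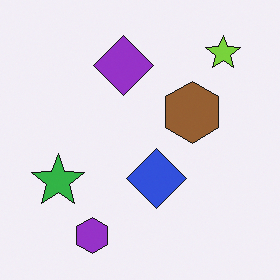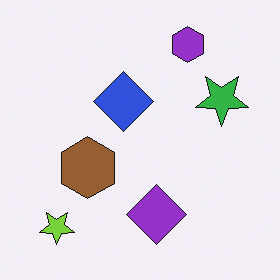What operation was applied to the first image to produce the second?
This is the original image rotated 180°.

The lime star sits in the top-right of the first image and the bottom-left of the second — consistent with a whole-image 180° rotation.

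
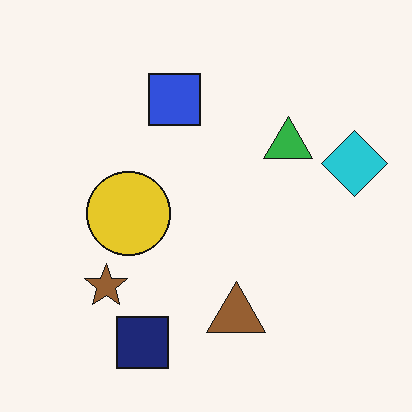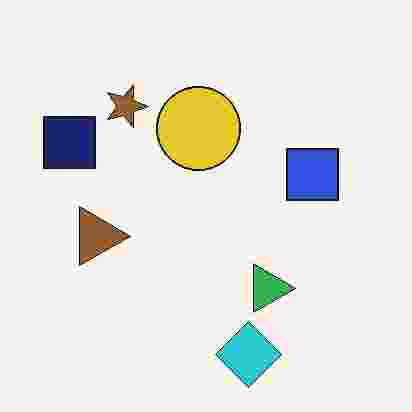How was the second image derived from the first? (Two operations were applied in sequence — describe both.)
Rotated 90° clockwise, then heavily JPEG-compressed with obvious blocking artifacts.

The cyan diamond sits in the right of the first image and the bottom of the second — consistent with a whole-image 90° clockwise rotation. Blocky 8×8 compression artifacts appear around shape edges and the flat background shows ringing — characteristic JPEG degradation.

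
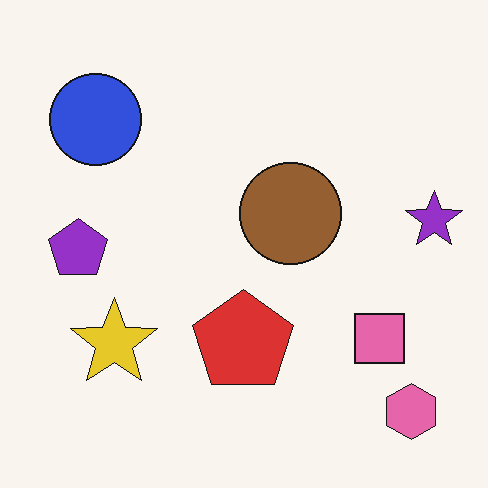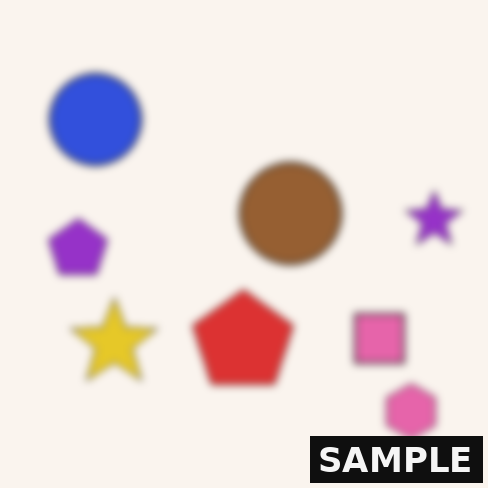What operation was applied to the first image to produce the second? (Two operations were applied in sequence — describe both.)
The image was moderately blurred, then watermarked with the text "SAMPLE" in the lower-right corner.

Shape edges and outlines are uniformly softened across the whole image. A dark label reading "SAMPLE" appears in the lower-right corner.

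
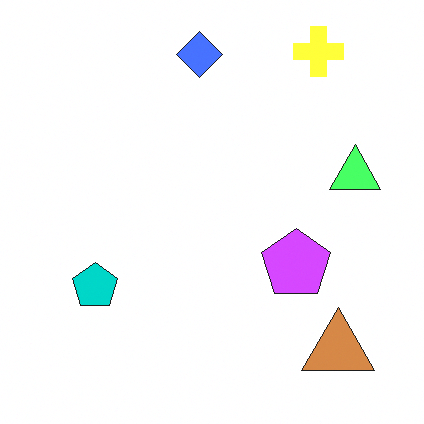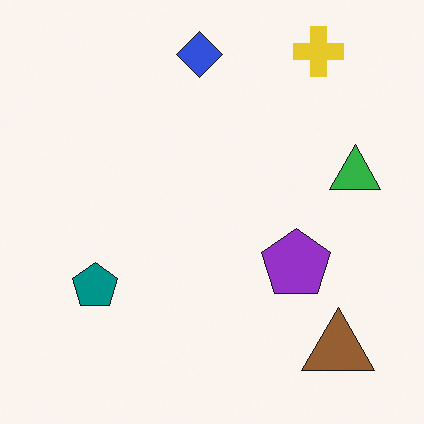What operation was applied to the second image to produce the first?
The first image is the second noticeably brightened.

Every pixel — background and shapes alike — is uniformly brightened.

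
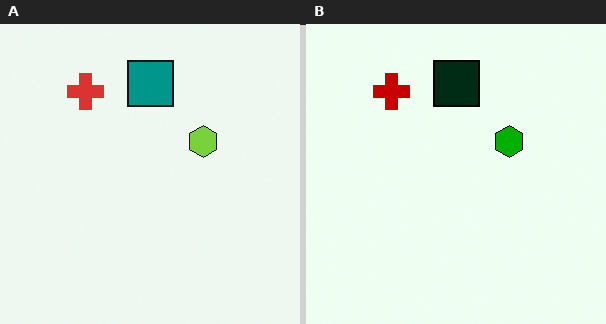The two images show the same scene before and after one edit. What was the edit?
The transformation is: boosted in contrast.

Tones are pushed away from mid-grey across the whole image — a global contrast change.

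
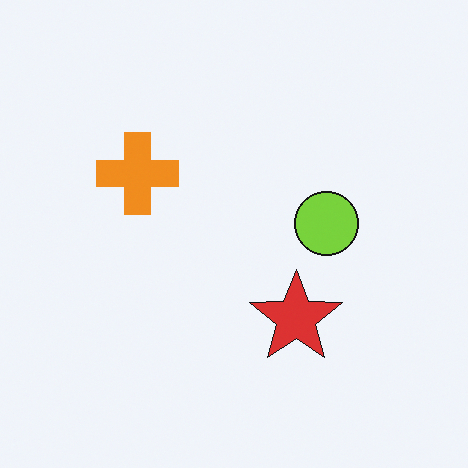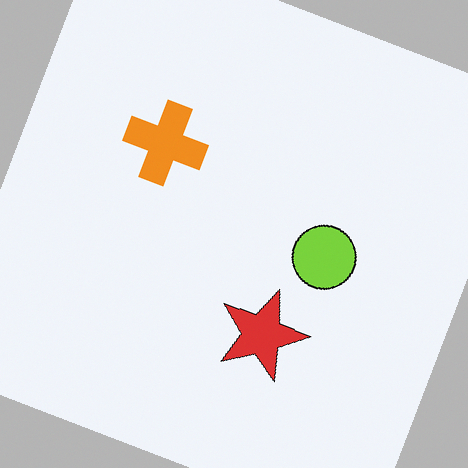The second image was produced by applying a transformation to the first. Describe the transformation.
It was rotated clockwise by a moderate amount.

Every shape is tilted by the same angle and the image corners show triangular fill wedges — a whole-image rotation by a non-right angle.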